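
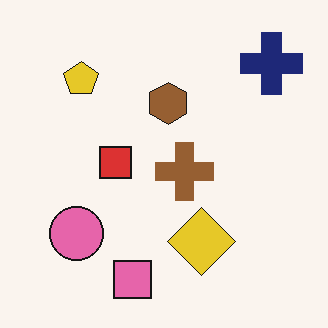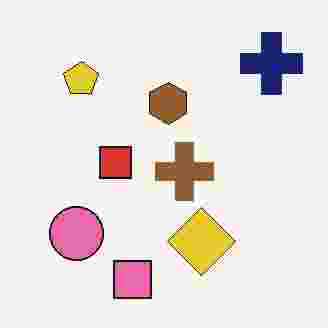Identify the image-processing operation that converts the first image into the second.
The second image is the first heavily JPEG-compressed with obvious blocking artifacts.

Blocky 8×8 compression artifacts appear around shape edges and the flat background shows ringing — characteristic JPEG degradation.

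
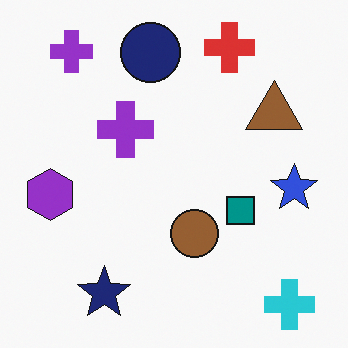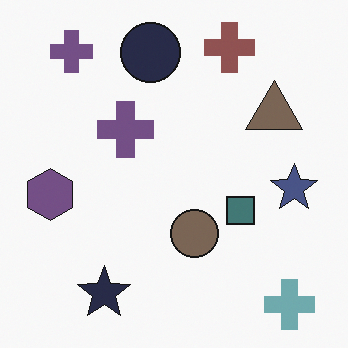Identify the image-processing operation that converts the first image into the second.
It was made much more muted (saturation change).

All colors are more muted and greyish — a global saturation change.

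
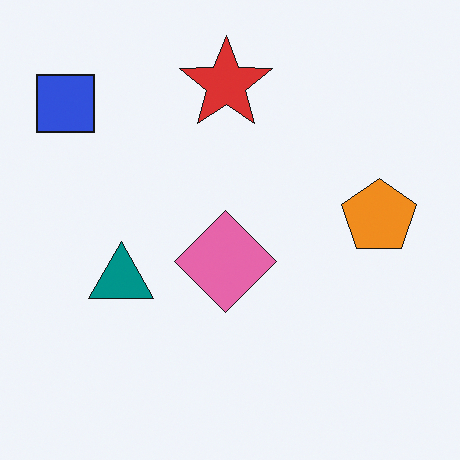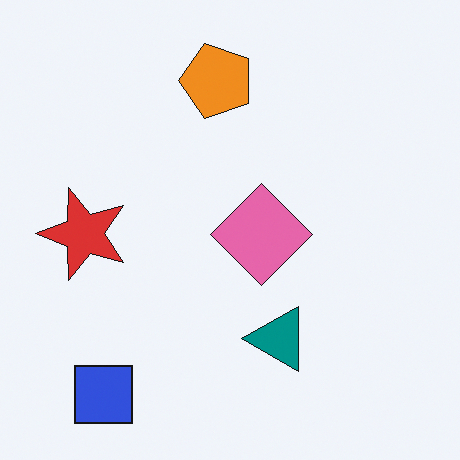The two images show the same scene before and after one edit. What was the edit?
Rotated 90° counter-clockwise.

The blue square sits in the top-left of the first image and the bottom-left of the second — consistent with a whole-image 90° counter-clockwise rotation.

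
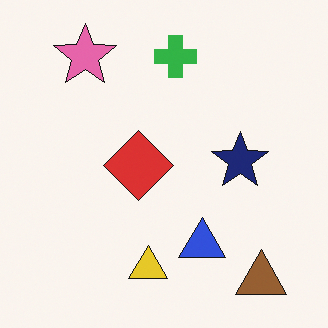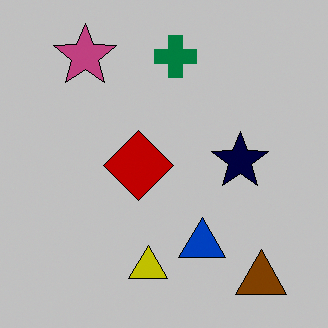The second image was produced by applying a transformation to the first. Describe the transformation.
The image was aggressively posterized.

Each flat color has snapped to a coarser quantized level — most visibly, the near-white background has dropped to a flat grey.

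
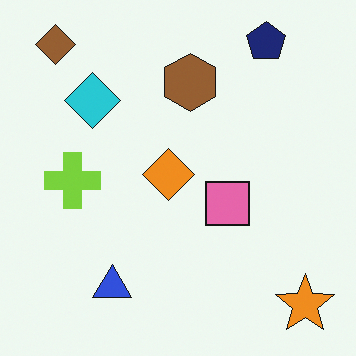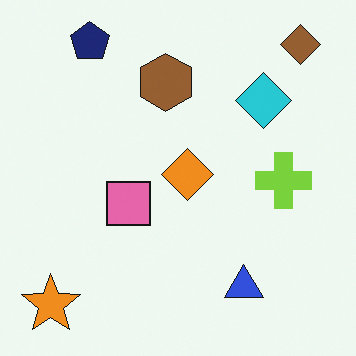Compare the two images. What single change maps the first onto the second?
Flipped horizontally (left ↔ right).

The orange star is in the bottom-right of the first image and the bottom-left of the second — shapes on opposite sides of the vertical midline have swapped in a mirror flip.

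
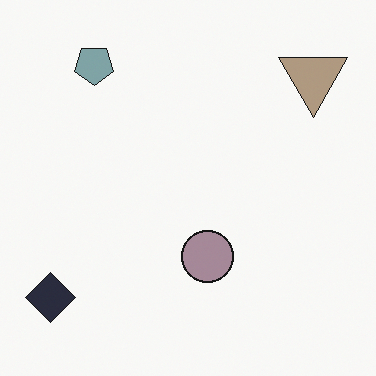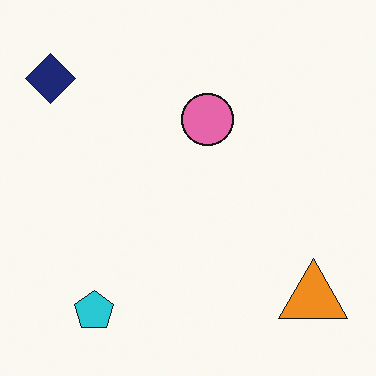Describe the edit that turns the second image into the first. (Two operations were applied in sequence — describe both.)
The image was flipped vertically (top ↔ bottom), then made much more muted (saturation change).

The cyan pentagon is in the bottom-left of the second image and the top-left of the first — shapes on opposite sides of the horizontal midline have swapped in a mirror flip. All colors are more muted and greyish — a global saturation change.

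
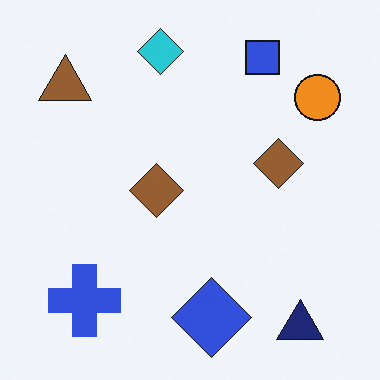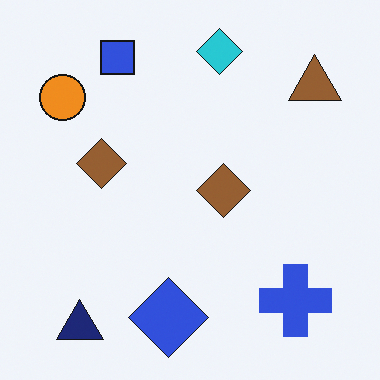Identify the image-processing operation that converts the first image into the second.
Flipped horizontally (left ↔ right).

The orange circle is in the top-right of the first image and the top-left of the second — shapes on opposite sides of the vertical midline have swapped in a mirror flip.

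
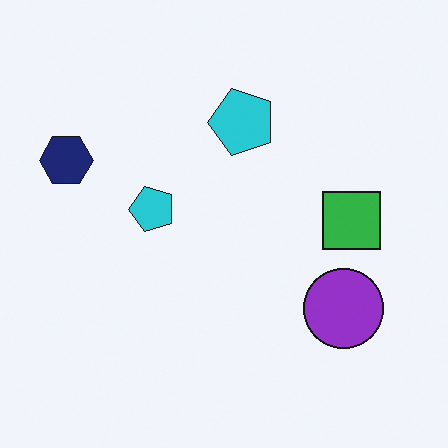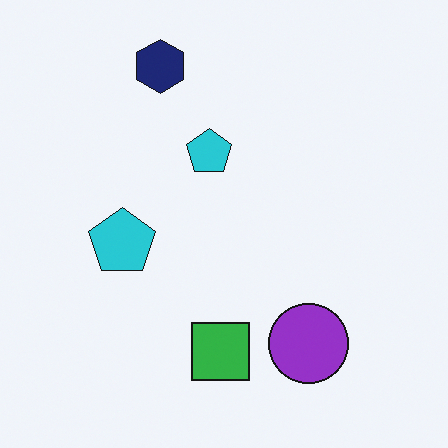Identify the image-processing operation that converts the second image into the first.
The first image is the second transposed (reflected across the top-left ↔ bottom-right diagonal).

Shapes have swapped their row and column positions — what was in the top-right is now in the bottom-left — a diagonal reflection.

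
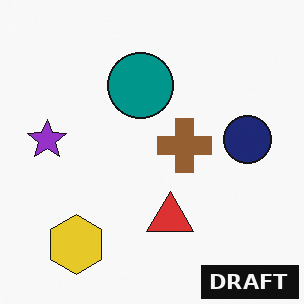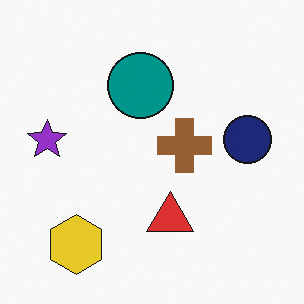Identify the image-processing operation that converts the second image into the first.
The transformation is: watermarked with the text "DRAFT" in the lower-right corner.

A dark label reading "DRAFT" appears in the lower-right corner.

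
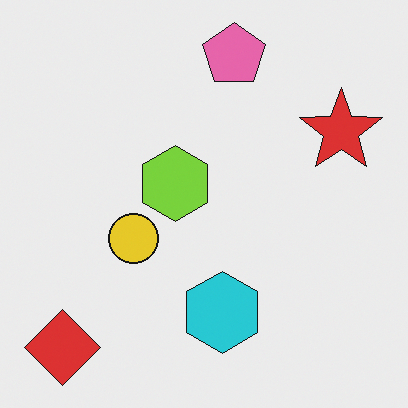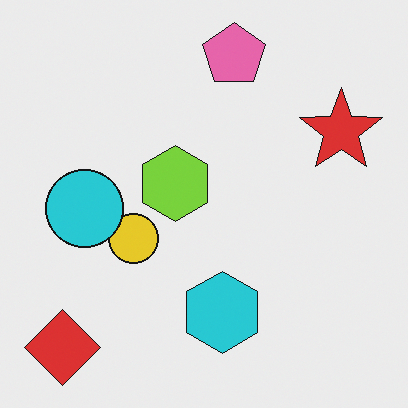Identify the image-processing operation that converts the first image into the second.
It was overlaid with an additional cyan circle.

A cyan circle appears in the second image that is absent from the first.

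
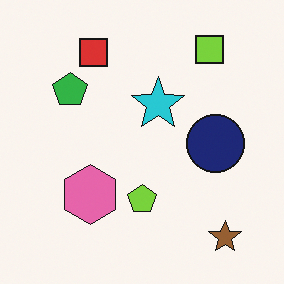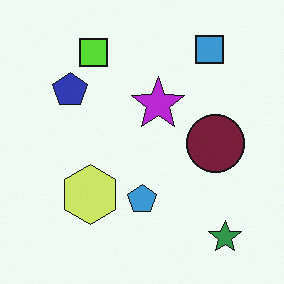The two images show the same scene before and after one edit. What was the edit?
The second image is the first hue-shifted through roughly a third of the color wheel.

Every shape's color has rotated by the same amount around the hue wheel — a uniform hue shift.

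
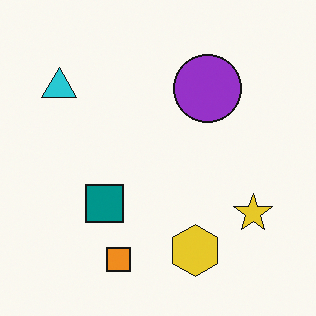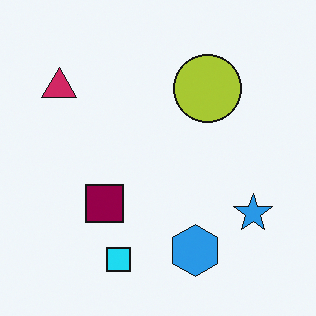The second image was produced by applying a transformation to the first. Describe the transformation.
Hue-shifted through roughly a third of the color wheel.

Every shape's color has rotated by the same amount around the hue wheel — a uniform hue shift.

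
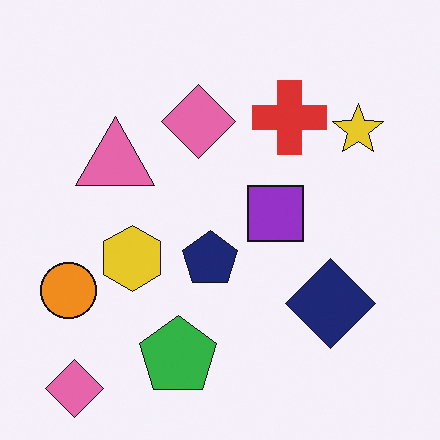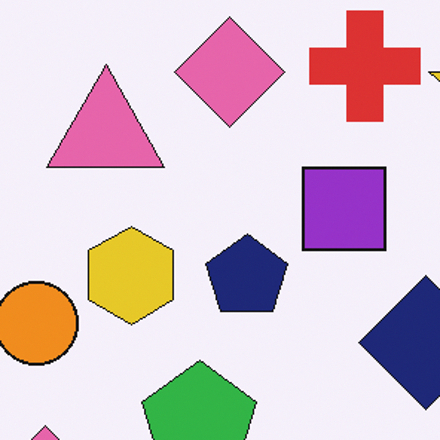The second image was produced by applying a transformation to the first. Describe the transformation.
The second image is the first cropped to a modestly smaller region and rescaled.

The visible shapes are larger and the field of view is narrower; shapes near the original edges may be partly or wholly outside the frame — a crop-and-rescale.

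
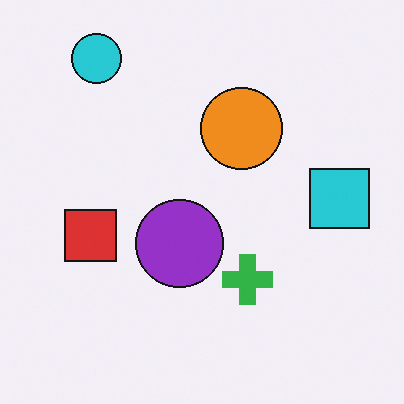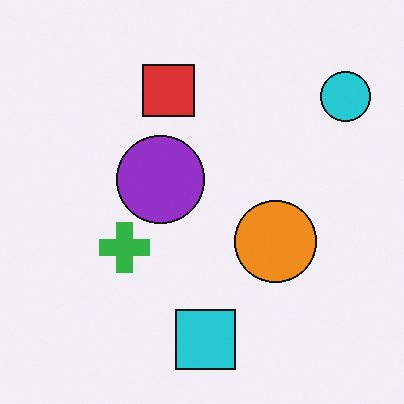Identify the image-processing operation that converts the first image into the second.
It was rotated 90° clockwise.

The cyan circle sits in the top-left of the first image and the top-right of the second — consistent with a whole-image 90° clockwise rotation.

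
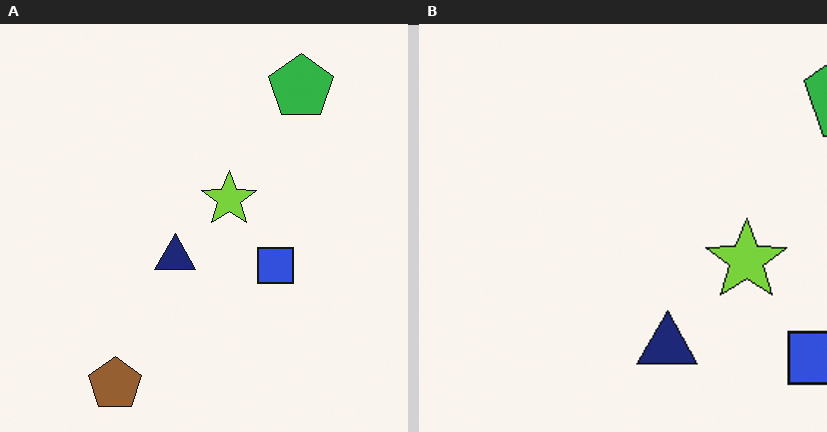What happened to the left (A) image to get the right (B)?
It was cropped slightly and scaled back up.

The visible shapes are larger and the field of view is narrower; shapes near the original edges may be partly or wholly outside the frame — a crop-and-rescale.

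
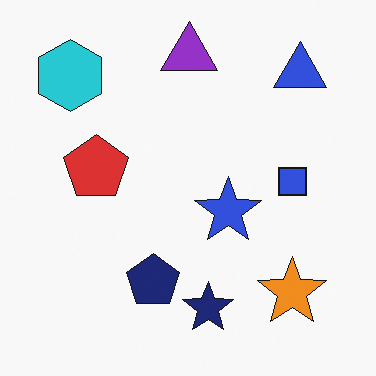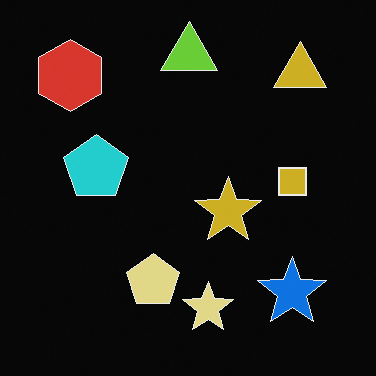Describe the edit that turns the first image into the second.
Color-inverted (negative).

The light background has become dark and every shape's color is its complement — a photographic negative.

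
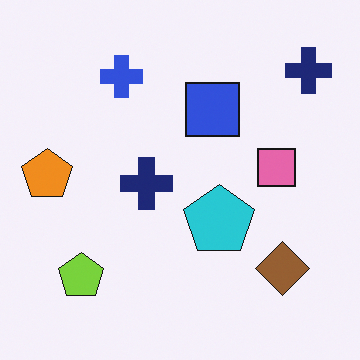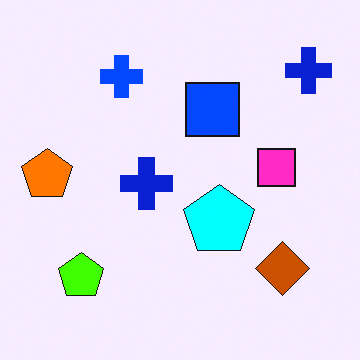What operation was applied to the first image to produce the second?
This is the original image heavily oversaturated.

All colors are more vivid — a global saturation change.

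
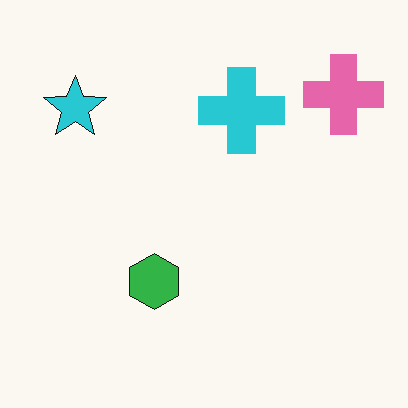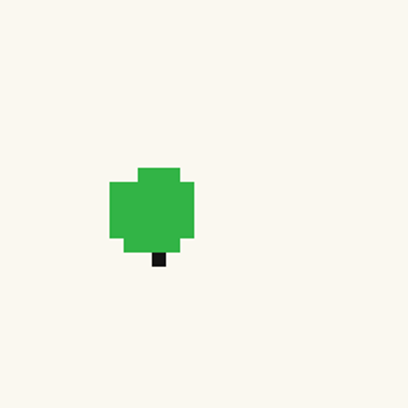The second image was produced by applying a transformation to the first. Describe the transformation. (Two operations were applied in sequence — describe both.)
The image was pixelated into visible square blocks, then cropped to a noticeably smaller region and rescaled.

Shapes are reduced to large square blocks; fine edges and outlines are lost — a downscale-then-upscale (mosaic) effect. The visible shapes are larger and the field of view is narrower; shapes near the original edges may be partly or wholly outside the frame — a crop-and-rescale.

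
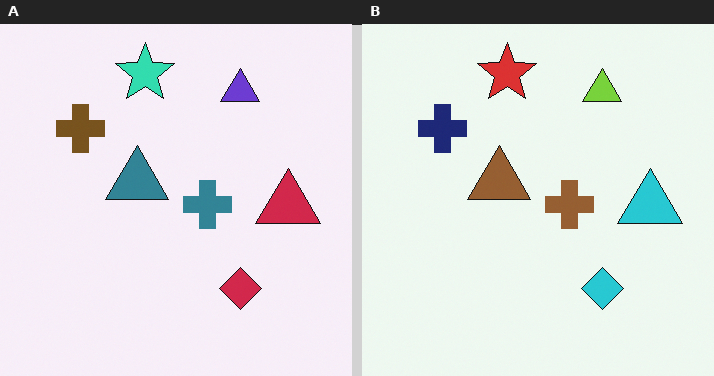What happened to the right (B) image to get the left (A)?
The transformation is: hue-shifted by a large amount.

Every shape's color has rotated by the same amount around the hue wheel — a uniform hue shift.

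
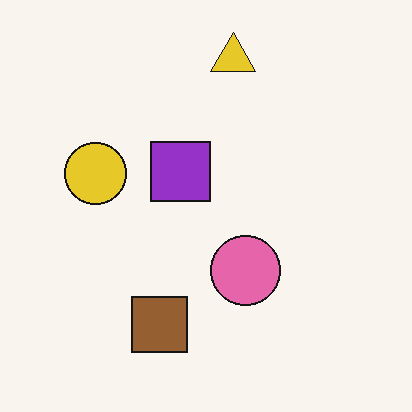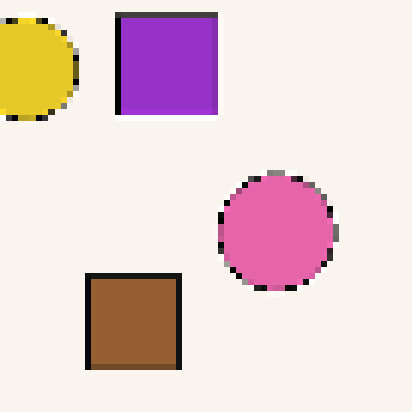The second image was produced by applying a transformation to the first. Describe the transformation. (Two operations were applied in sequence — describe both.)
The transformation is: cropped to a noticeably smaller region and rescaled, then moderately pixelated.

The visible shapes are larger and the field of view is narrower; shapes near the original edges may be partly or wholly outside the frame — a crop-and-rescale. Shapes are reduced to large square blocks; fine edges and outlines are lost — a downscale-then-upscale (mosaic) effect.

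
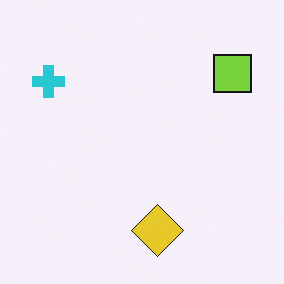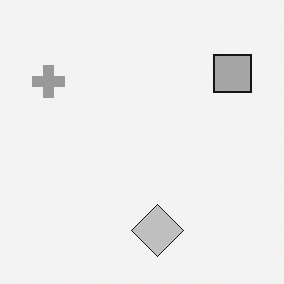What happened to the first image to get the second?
The transformation is: converted to grayscale.

All color is removed — every shape is now a shade of grey.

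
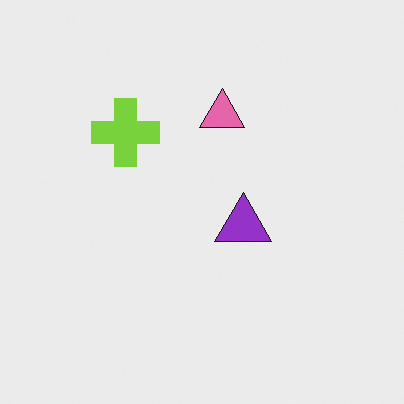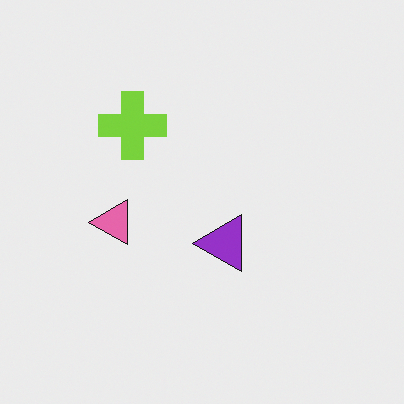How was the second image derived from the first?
The image was transposed (reflected across the top-left ↔ bottom-right diagonal).

Shapes have swapped their row and column positions — what was in the top-right is now in the bottom-left — a diagonal reflection.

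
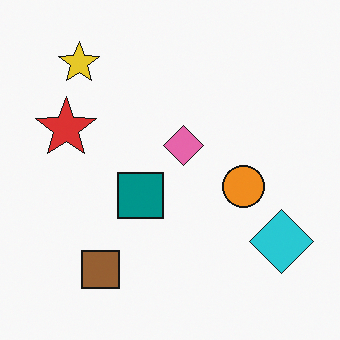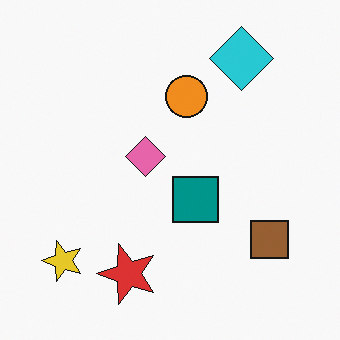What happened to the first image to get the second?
The image was rotated 90° counter-clockwise.

The yellow star sits in the top-left of the first image and the bottom-left of the second — consistent with a whole-image 90° counter-clockwise rotation.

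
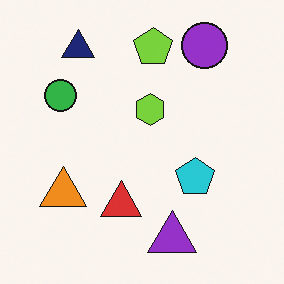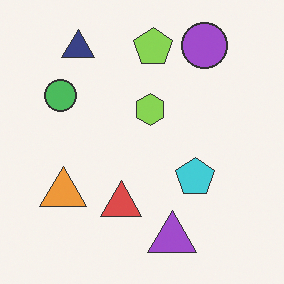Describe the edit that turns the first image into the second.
The transformation is: given slightly reduced contrast.

Tones are pushed toward mid-grey across the whole image — a global contrast change.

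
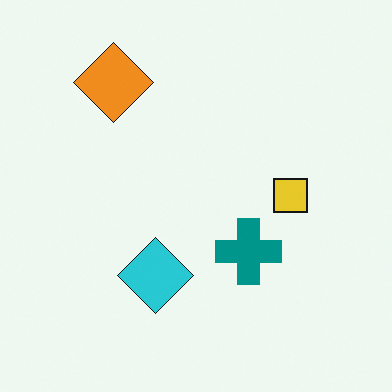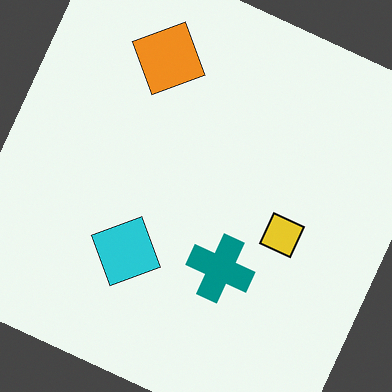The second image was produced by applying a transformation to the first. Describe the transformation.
The image was rotated clockwise by a clearly visible amount.

Every shape is tilted by the same angle and the image corners show triangular fill wedges — a whole-image rotation by a non-right angle.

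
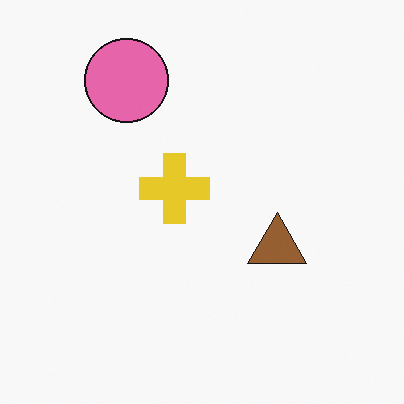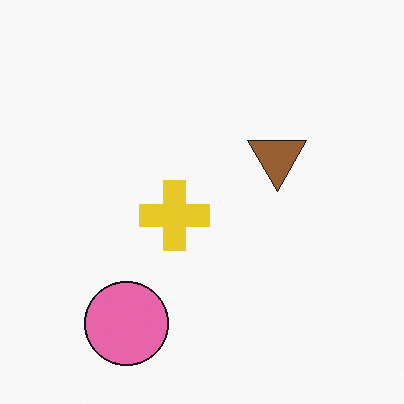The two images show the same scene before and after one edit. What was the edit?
It was flipped vertically (top ↔ bottom).

The pink circle is in the top-left of the first image and the bottom-left of the second — shapes on opposite sides of the horizontal midline have swapped in a mirror flip.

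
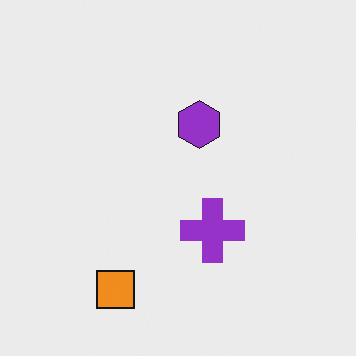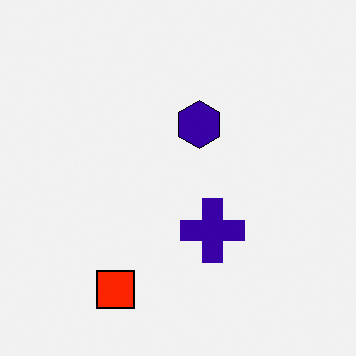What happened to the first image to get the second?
The transformation is: boosted in contrast.

Tones are pushed away from mid-grey across the whole image — a global contrast change.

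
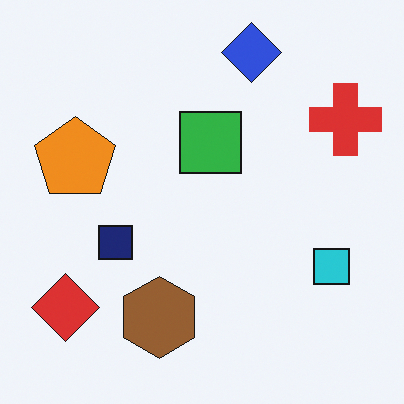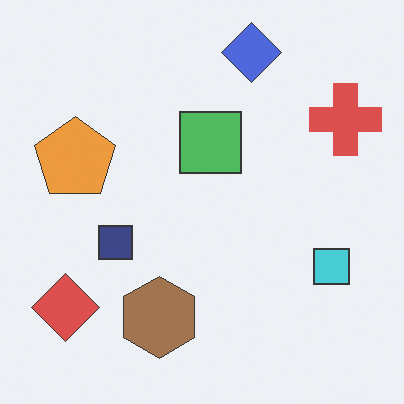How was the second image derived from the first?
The image was given slightly reduced contrast.

Tones are pushed toward mid-grey across the whole image — a global contrast change.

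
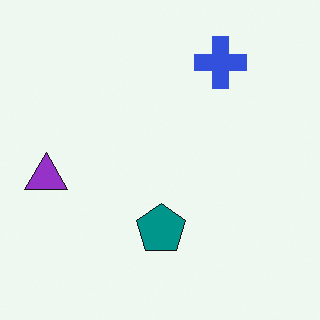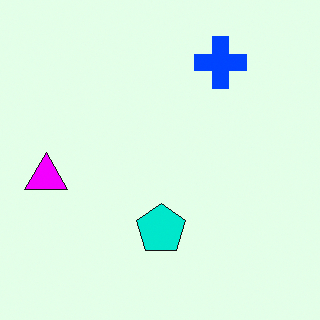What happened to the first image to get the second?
The transformation is: heavily oversaturated.

All colors are more vivid — a global saturation change.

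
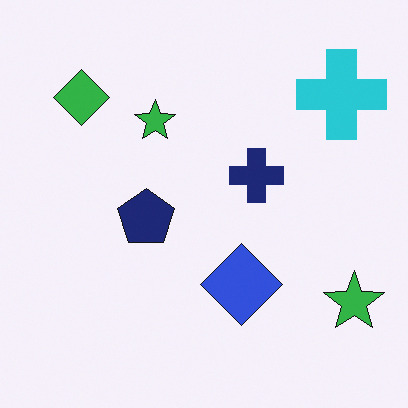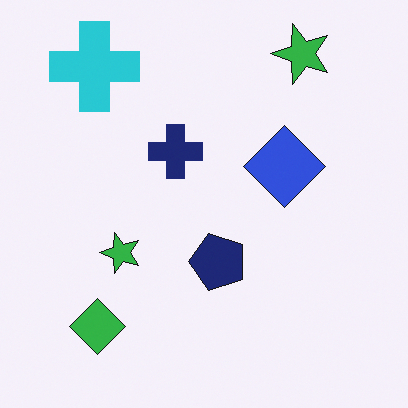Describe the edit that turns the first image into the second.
The image was rotated 90° counter-clockwise.

The cyan cross sits in the top-right of the first image and the top-left of the second — consistent with a whole-image 90° counter-clockwise rotation.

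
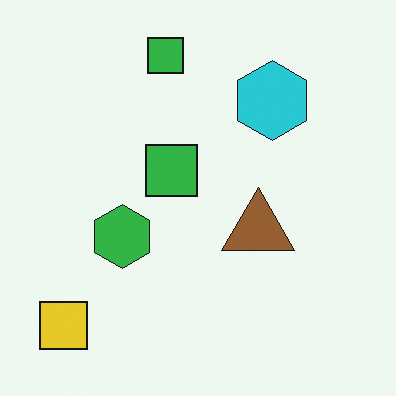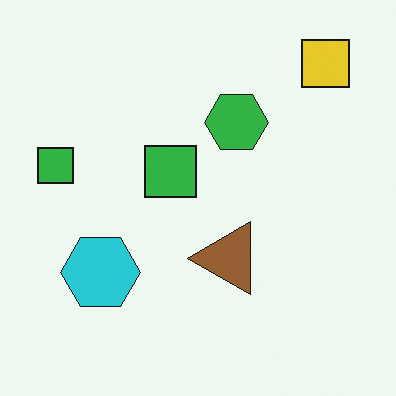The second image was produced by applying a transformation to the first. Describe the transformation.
The image was transposed (reflected across the top-left ↔ bottom-right diagonal).

Shapes have swapped their row and column positions — what was in the top-right is now in the bottom-left — a diagonal reflection.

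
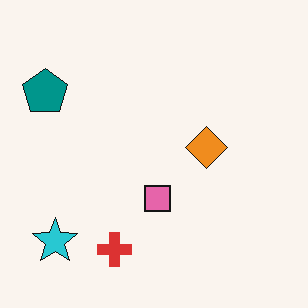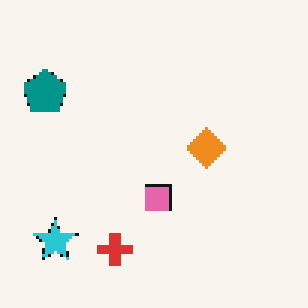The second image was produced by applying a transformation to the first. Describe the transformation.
It was mildly pixelated.

Shapes are reduced to large square blocks; fine edges and outlines are lost — a downscale-then-upscale (mosaic) effect.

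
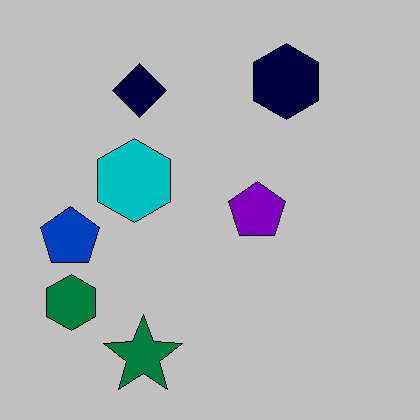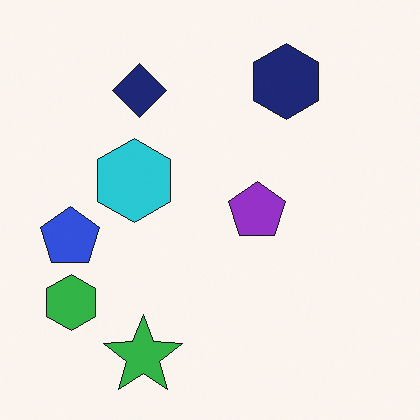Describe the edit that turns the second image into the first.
The transformation is: heavily posterized to just a handful of flat colors.

Each flat color has snapped to a coarser quantized level — most visibly, the near-white background has dropped to a flat grey.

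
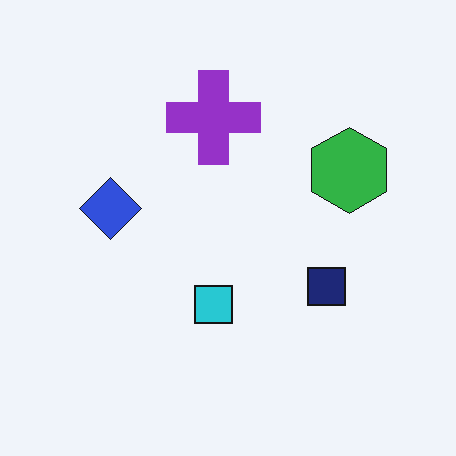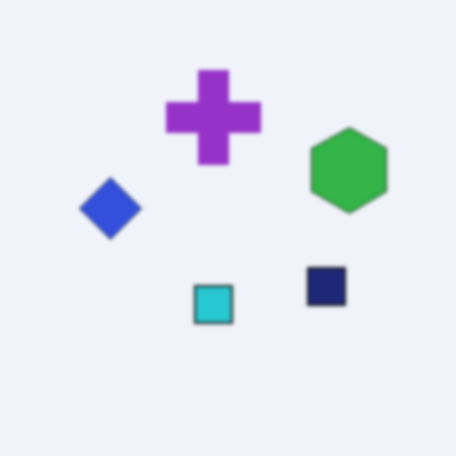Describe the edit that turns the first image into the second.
This is the original image given a subtle gaussian blur.

Shape edges and outlines are uniformly softened across the whole image.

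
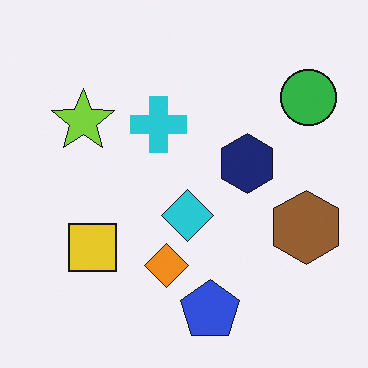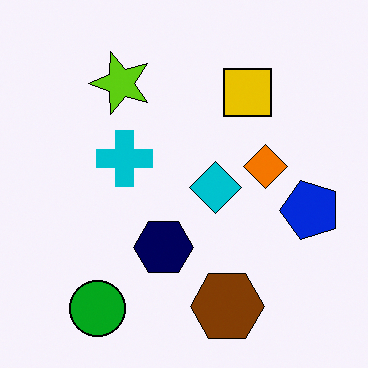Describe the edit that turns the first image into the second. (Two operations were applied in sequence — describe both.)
This is the original image transposed (reflected across the top-left ↔ bottom-right diagonal), then given slightly increased contrast.

Shapes have swapped their row and column positions — what was in the top-right is now in the bottom-left — a diagonal reflection. Tones are pushed away from mid-grey across the whole image — a global contrast change.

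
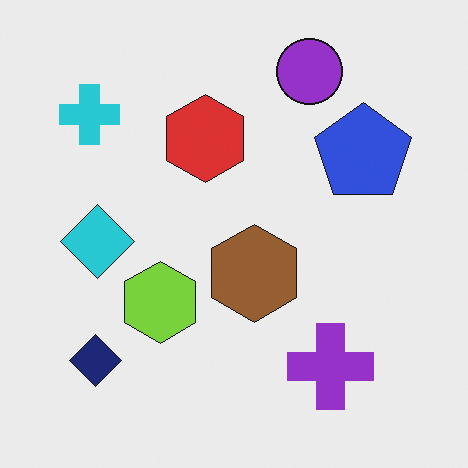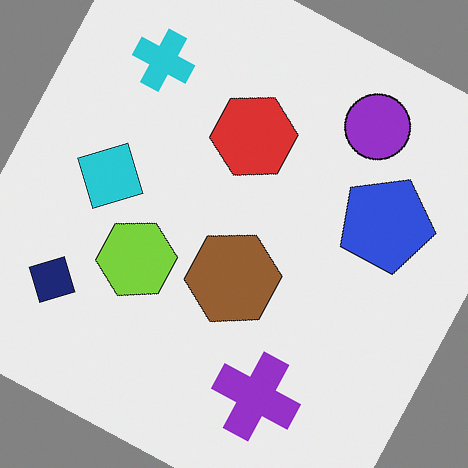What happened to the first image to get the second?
Rotated clockwise by a clearly visible amount.

Every shape is tilted by the same angle and the image corners show triangular fill wedges — a whole-image rotation by a non-right angle.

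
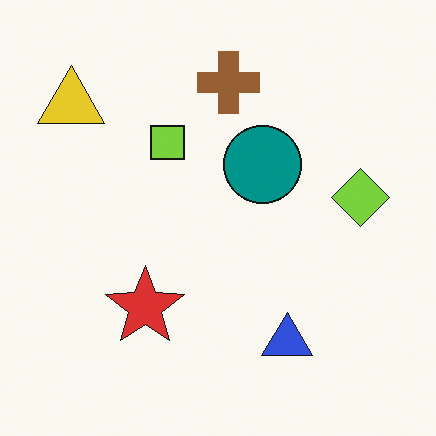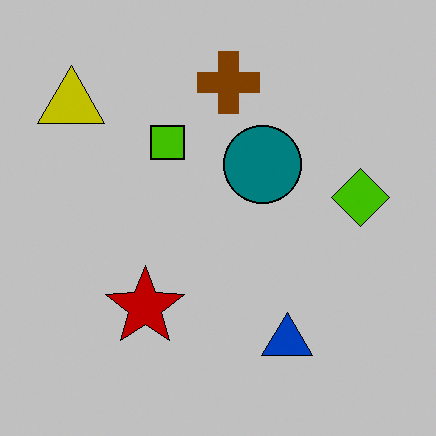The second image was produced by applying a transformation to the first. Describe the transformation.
This is the original image aggressively posterized.

Each flat color has snapped to a coarser quantized level — most visibly, the near-white background has dropped to a flat grey.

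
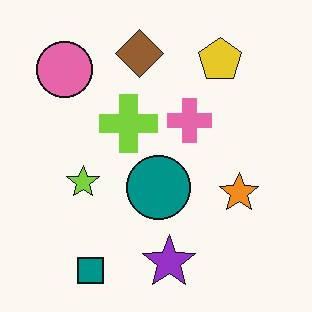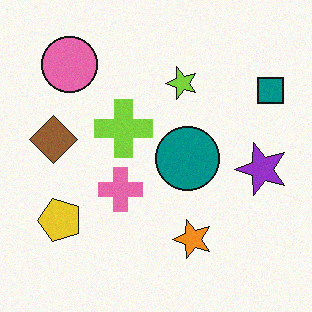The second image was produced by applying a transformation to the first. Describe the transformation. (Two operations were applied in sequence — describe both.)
The image was degraded with a light layer of grain, then transposed (reflected across the top-left ↔ bottom-right diagonal).

Random speckle covers the whole image, including the flat background. Shapes have swapped their row and column positions — what was in the top-right is now in the bottom-left — a diagonal reflection.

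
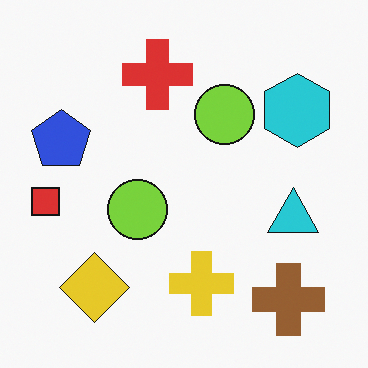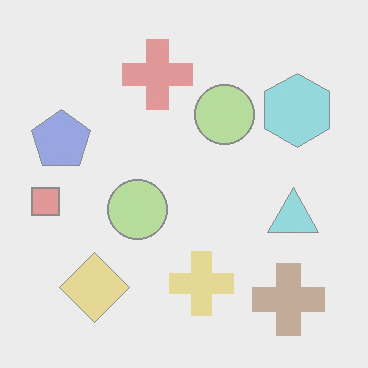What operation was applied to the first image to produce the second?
It was washed out (contrast reduced).

Tones are pushed toward mid-grey across the whole image — a global contrast change.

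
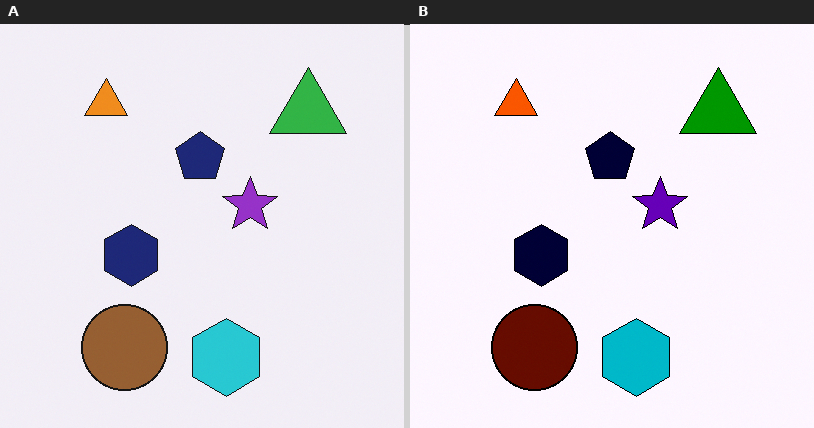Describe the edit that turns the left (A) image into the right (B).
The right (B) image is the left (A) boosted in contrast.

Tones are pushed away from mid-grey across the whole image — a global contrast change.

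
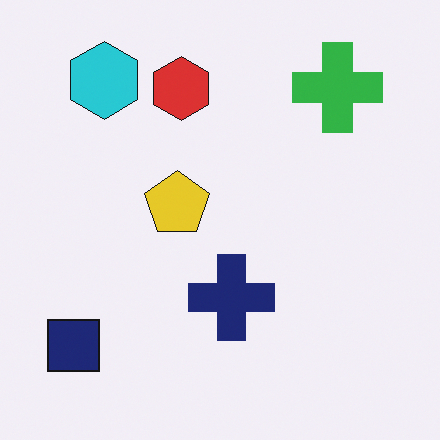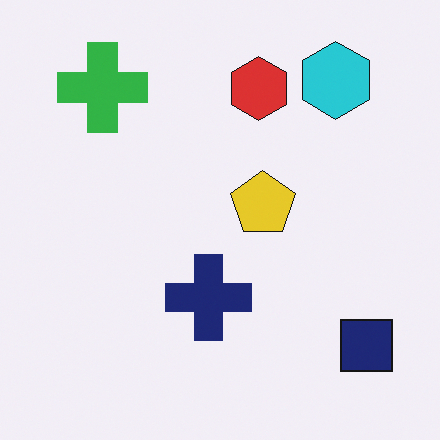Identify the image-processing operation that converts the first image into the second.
This is the original image flipped horizontally (left ↔ right).

The navy square is in the bottom-left of the first image and the bottom-right of the second — shapes on opposite sides of the vertical midline have swapped in a mirror flip.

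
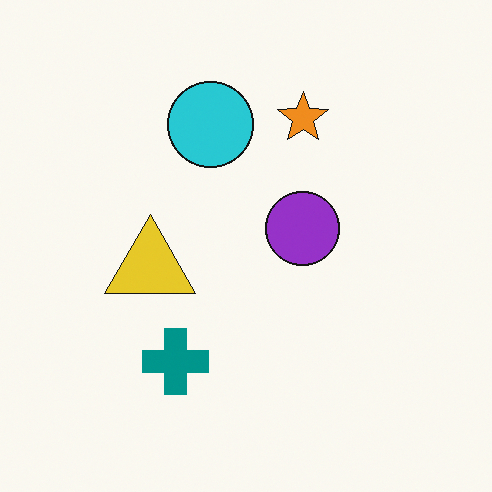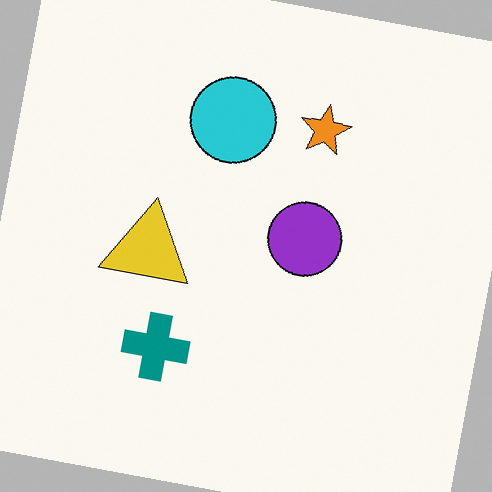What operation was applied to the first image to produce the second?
It was rotated clockwise by a slight angle.

Every shape is tilted by the same angle and the image corners show triangular fill wedges — a whole-image rotation by a non-right angle.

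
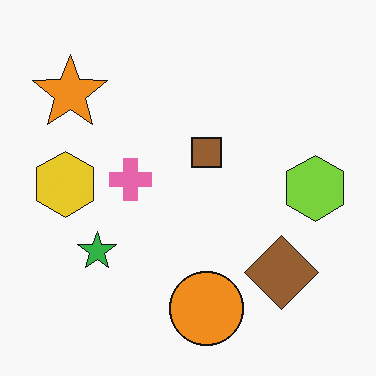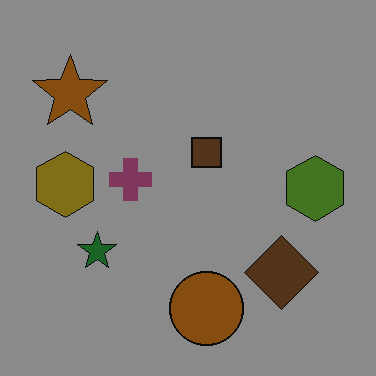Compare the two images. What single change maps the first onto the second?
Noticeably darkened.

Every pixel — background and shapes alike — is uniformly darkened.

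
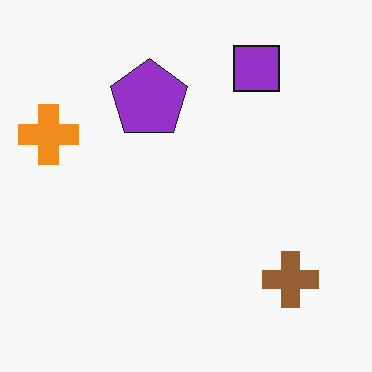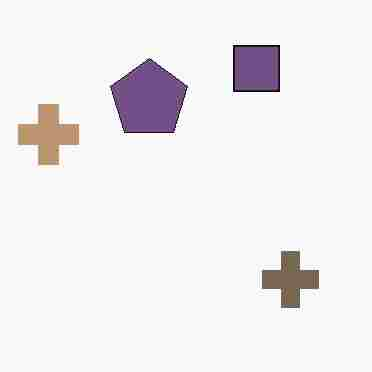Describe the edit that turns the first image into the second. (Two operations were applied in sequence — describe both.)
The image was heavily desaturated, then heavily JPEG-compressed with obvious blocking artifacts.

All colors are more muted and greyish — a global saturation change. Blocky 8×8 compression artifacts appear around shape edges and the flat background shows ringing — characteristic JPEG degradation.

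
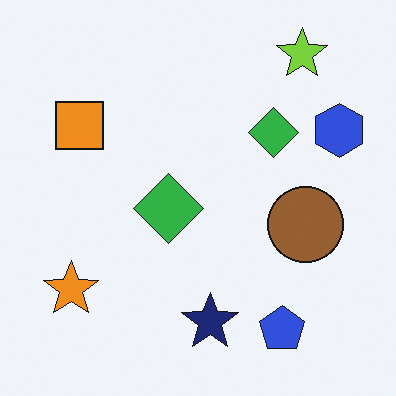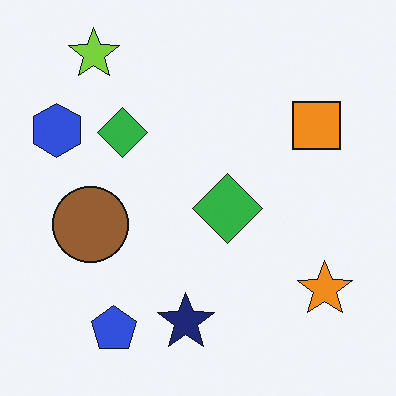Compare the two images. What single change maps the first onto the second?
The transformation is: flipped horizontally (left ↔ right).

The blue hexagon is in the top-right of the first image and the top-left of the second — shapes on opposite sides of the vertical midline have swapped in a mirror flip.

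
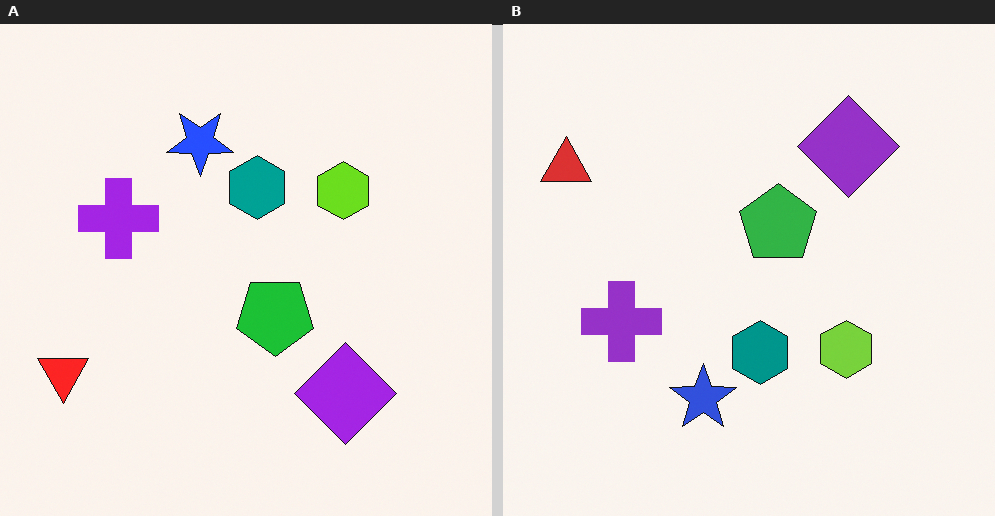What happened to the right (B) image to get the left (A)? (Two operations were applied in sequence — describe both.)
The transformation is: flipped vertically (top ↔ bottom), then slightly oversaturated.

The blue star is in the bottom of the right (B) image and the top of the left (A) — shapes on opposite sides of the horizontal midline have swapped in a mirror flip. All colors are more vivid — a global saturation change.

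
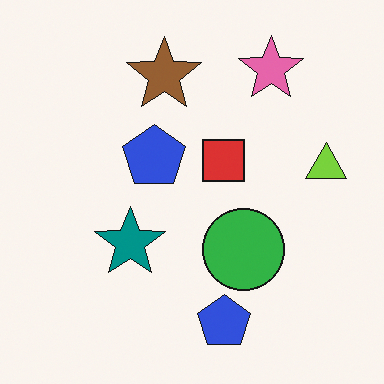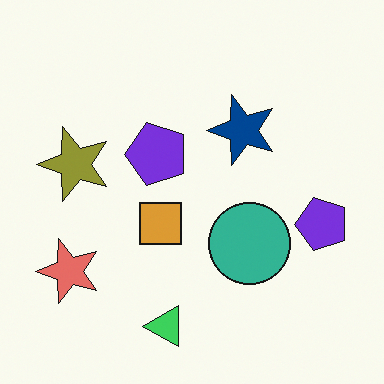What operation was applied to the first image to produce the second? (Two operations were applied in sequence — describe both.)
Transposed (reflected across the top-left ↔ bottom-right diagonal), then hue-shifted by a small amount.

Shapes have swapped their row and column positions — what was in the top-right is now in the bottom-left — a diagonal reflection. Every shape's color has rotated by the same amount around the hue wheel — a uniform hue shift.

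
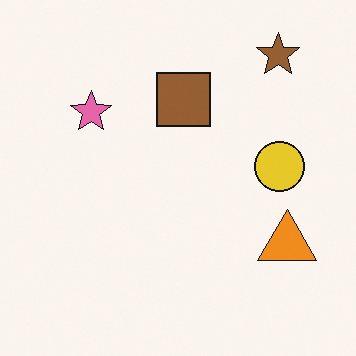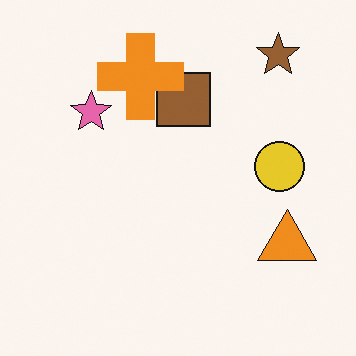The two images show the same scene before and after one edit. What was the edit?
This is the original image overlaid with an additional orange cross.

An orange cross appears in the second image that is absent from the first.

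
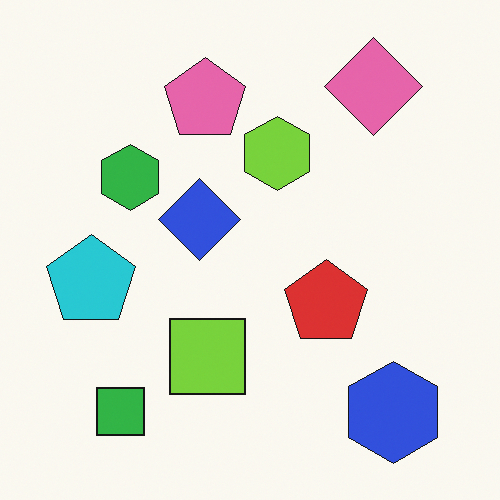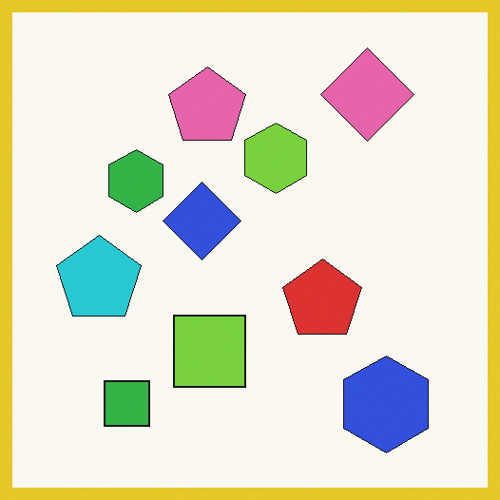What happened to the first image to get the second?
Framed with a yellow border.

A solid yellow frame runs around the edge of the second image, with the content slightly shrunk inside it.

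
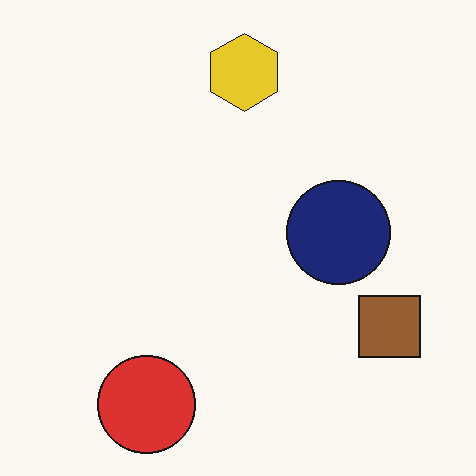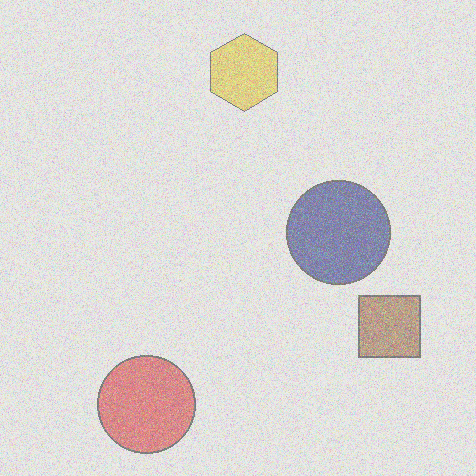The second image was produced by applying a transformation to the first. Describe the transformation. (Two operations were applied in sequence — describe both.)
This is the original image degraded with strong gaussian noise, then washed out (contrast reduced).

Random speckle covers the whole image, including the flat background. Tones are pushed toward mid-grey across the whole image — a global contrast change.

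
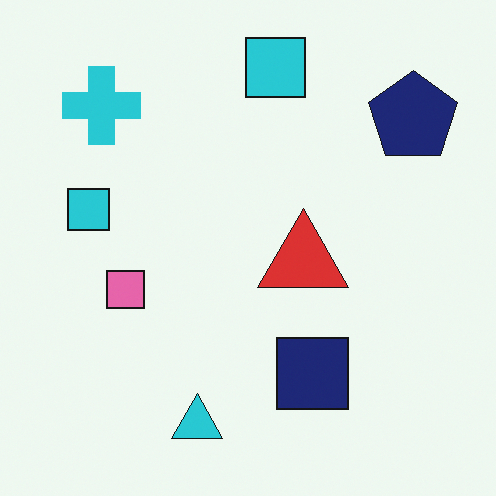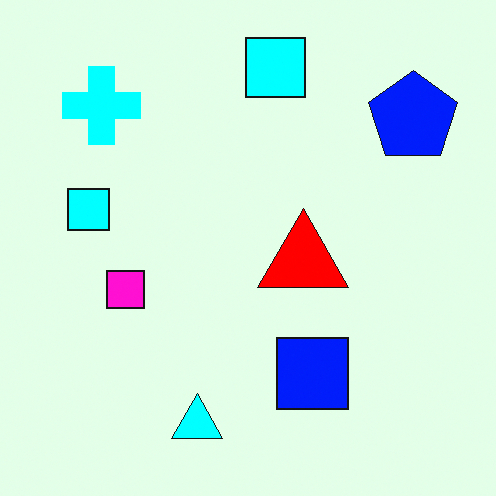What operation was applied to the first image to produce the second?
Heavily oversaturated.

All colors are more vivid — a global saturation change.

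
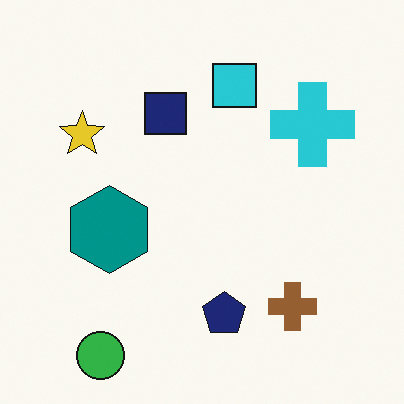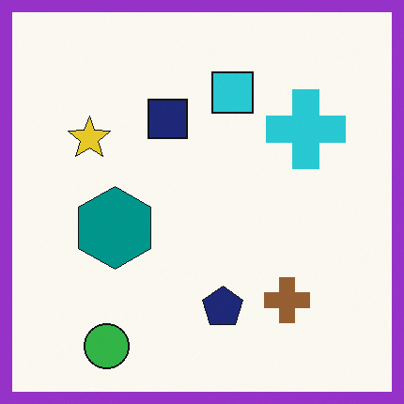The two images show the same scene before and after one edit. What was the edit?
The transformation is: framed with a purple border.

A solid purple frame runs around the edge of the second image, with the content slightly shrunk inside it.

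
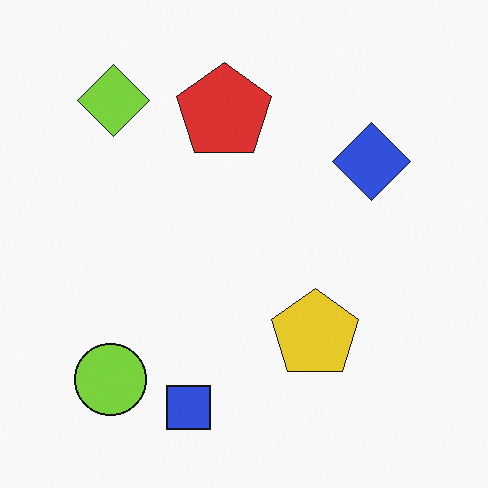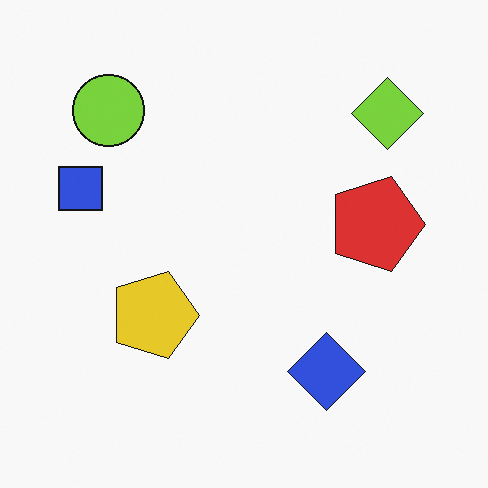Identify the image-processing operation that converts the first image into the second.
This is the original image rotated 90° clockwise.

The lime diamond sits in the top-left of the first image and the top-right of the second — consistent with a whole-image 90° clockwise rotation.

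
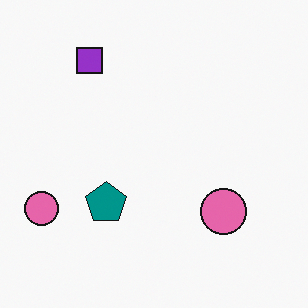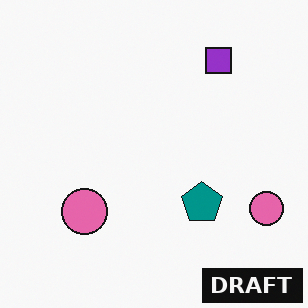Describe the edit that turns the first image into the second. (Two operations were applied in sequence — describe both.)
Flipped horizontally (left ↔ right), then watermarked with the text "DRAFT" in the lower-right corner.

The purple square is in the top-left of the first image and the top-right of the second — shapes on opposite sides of the vertical midline have swapped in a mirror flip. A dark label reading "DRAFT" appears in the lower-right corner.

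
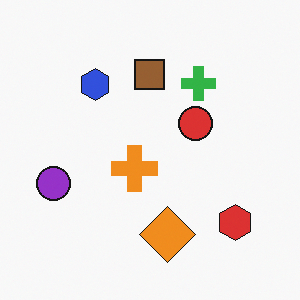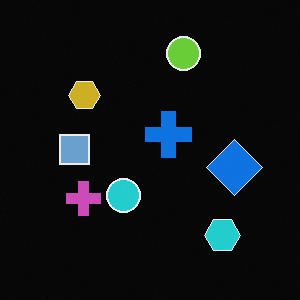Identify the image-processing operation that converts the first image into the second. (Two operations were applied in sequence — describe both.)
This is the original image color-inverted (negative), then transposed (reflected across the top-left ↔ bottom-right diagonal).

The light background has become dark and every shape's color is its complement — a photographic negative. Shapes have swapped their row and column positions — what was in the top-right is now in the bottom-left — a diagonal reflection.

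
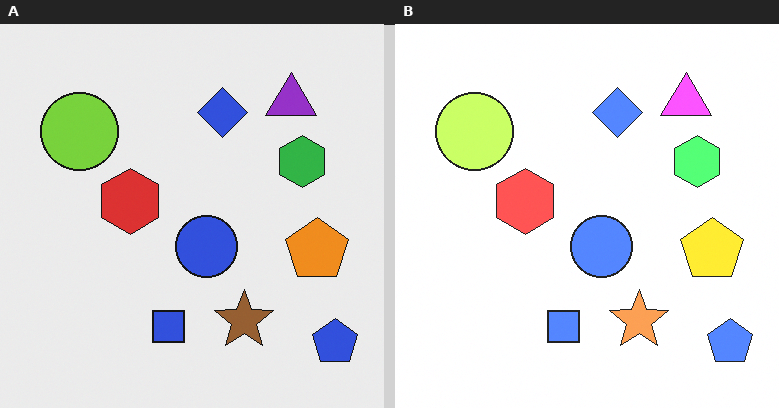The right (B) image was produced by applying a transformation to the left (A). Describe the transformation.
The image was noticeably brightened.

Every pixel — background and shapes alike — is uniformly brightened.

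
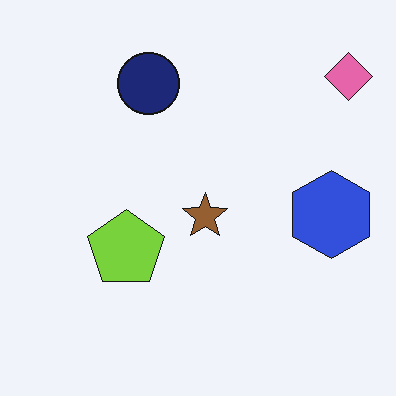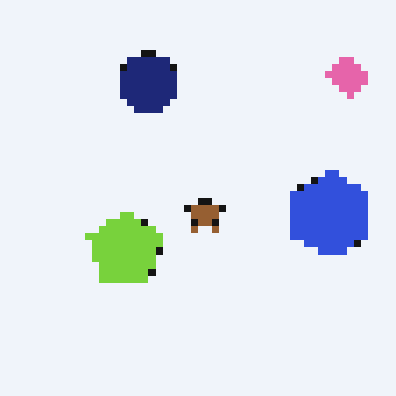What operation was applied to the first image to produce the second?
Moderately pixelated.

Shapes are reduced to large square blocks; fine edges and outlines are lost — a downscale-then-upscale (mosaic) effect.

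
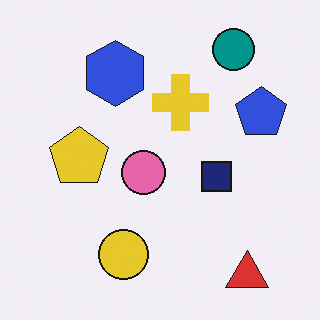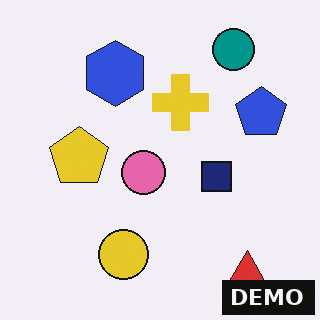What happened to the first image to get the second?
It was watermarked with the text "DEMO" in the lower-right corner.

A dark label reading "DEMO" appears in the lower-right corner.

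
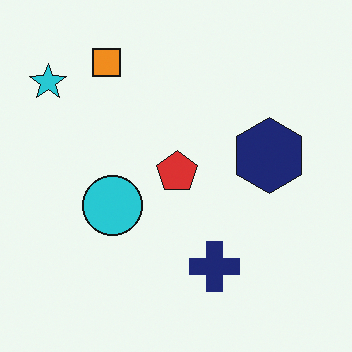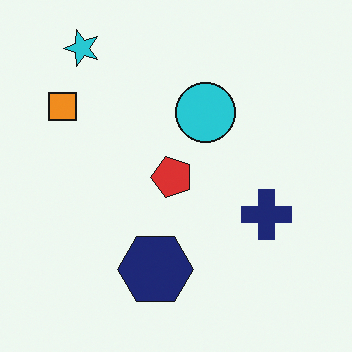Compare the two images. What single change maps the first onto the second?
The second image is the first transposed (reflected across the top-left ↔ bottom-right diagonal).

Shapes have swapped their row and column positions — what was in the top-right is now in the bottom-left — a diagonal reflection.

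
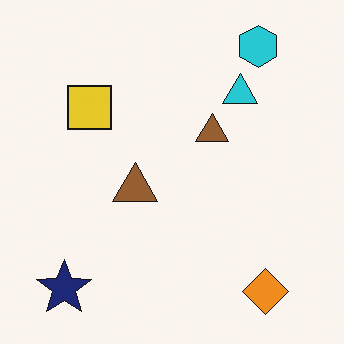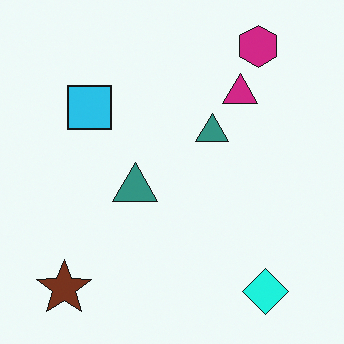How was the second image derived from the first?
The transformation is: hue-shifted by a moderate amount.

Every shape's color has rotated by the same amount around the hue wheel — a uniform hue shift.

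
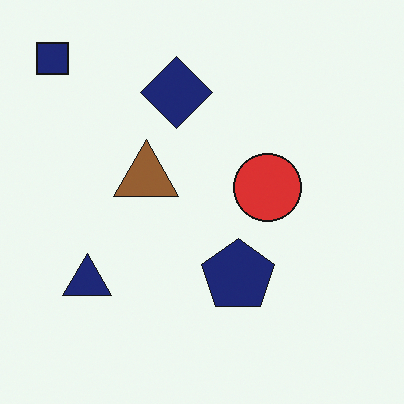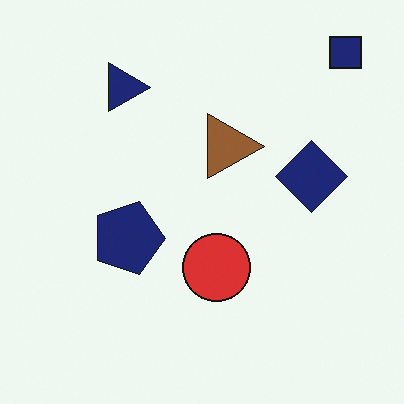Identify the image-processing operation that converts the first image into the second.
This is the original image rotated 90° clockwise.

The navy square sits in the top-left of the first image and the top-right of the second — consistent with a whole-image 90° clockwise rotation.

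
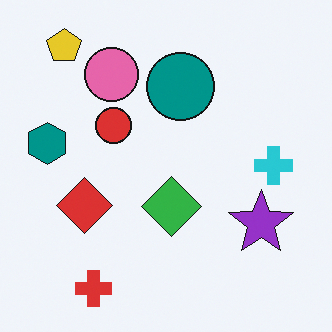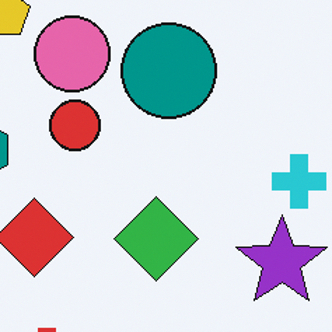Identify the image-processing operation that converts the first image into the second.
The second image is the first cropped slightly and scaled back up.

The visible shapes are larger and the field of view is narrower; shapes near the original edges may be partly or wholly outside the frame — a crop-and-rescale.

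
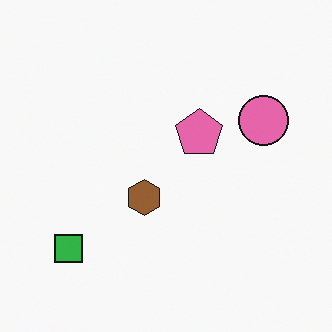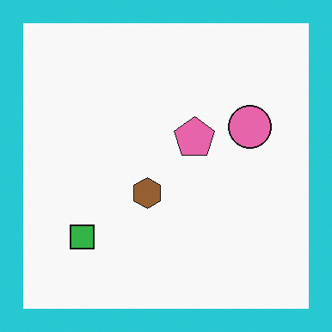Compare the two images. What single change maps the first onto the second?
The second image is the first framed with a cyan border.

A solid cyan frame runs around the edge of the second image, with the content slightly shrunk inside it.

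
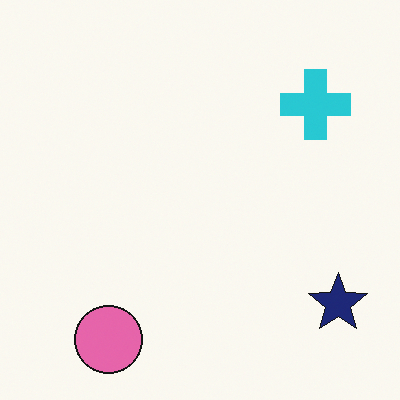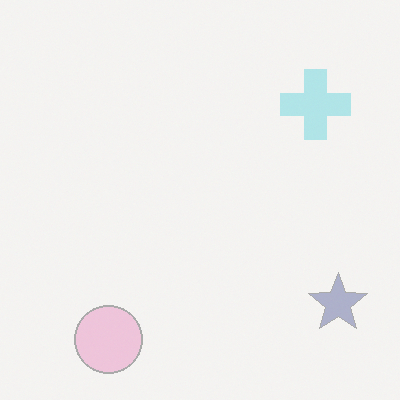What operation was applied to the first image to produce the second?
The second image is the first given much lower contrast.

Tones are pushed toward mid-grey across the whole image — a global contrast change.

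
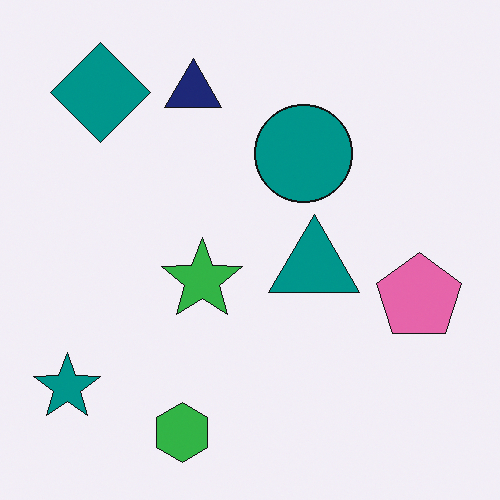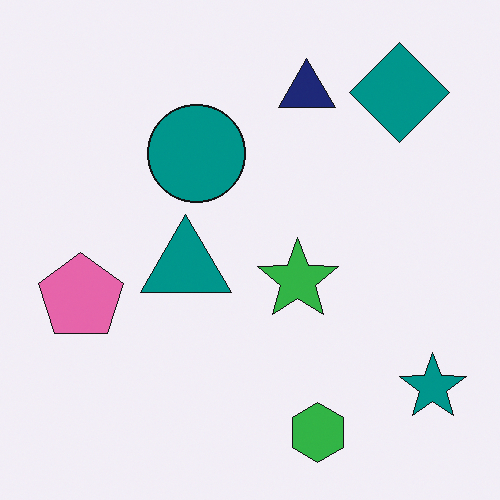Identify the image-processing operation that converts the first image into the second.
It was flipped horizontally (left ↔ right).

The teal star is in the bottom-left of the first image and the bottom-right of the second — shapes on opposite sides of the vertical midline have swapped in a mirror flip.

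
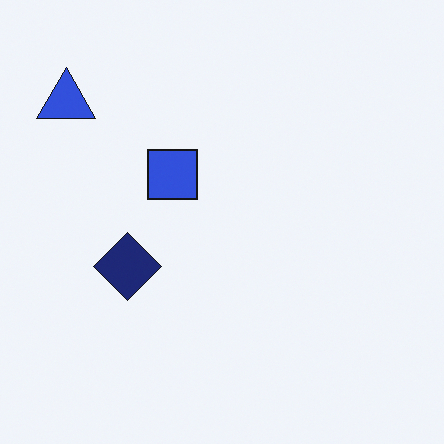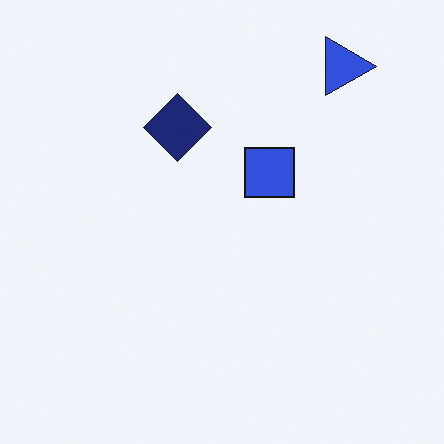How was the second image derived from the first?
The image was rotated 90° clockwise.

The blue triangle sits in the top-left of the first image and the top-right of the second — consistent with a whole-image 90° clockwise rotation.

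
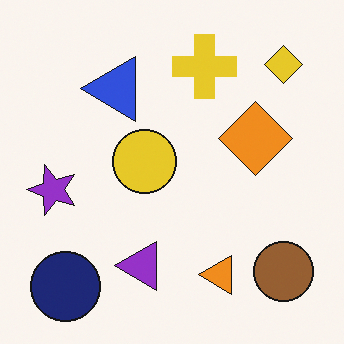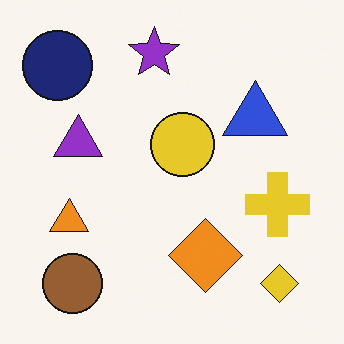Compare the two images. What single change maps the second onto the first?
The first image is the second rotated 90° counter-clockwise.

The navy circle sits in the top-left of the second image and the bottom-left of the first — consistent with a whole-image 90° counter-clockwise rotation.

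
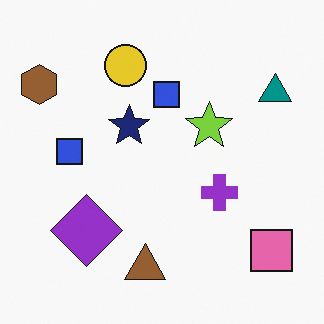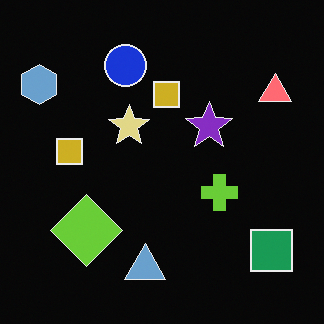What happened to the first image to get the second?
It was color-inverted (negative).

The light background has become dark and every shape's color is its complement — a photographic negative.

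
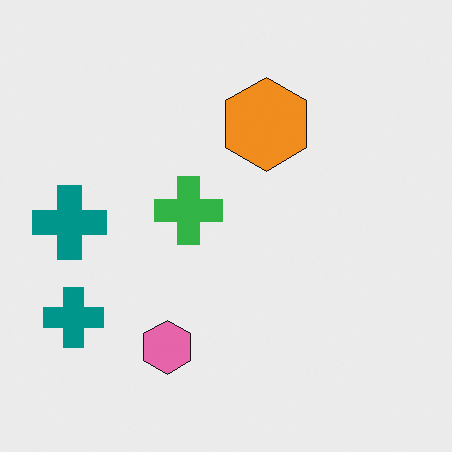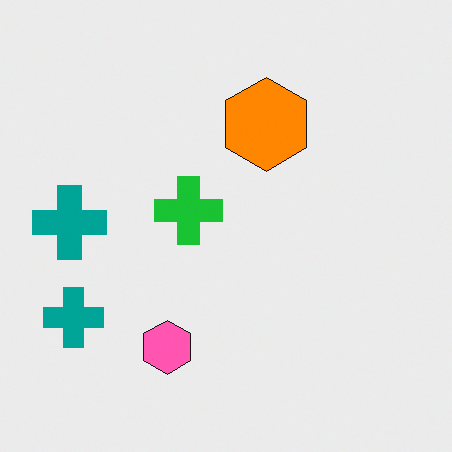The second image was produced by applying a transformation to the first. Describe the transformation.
This is the original image slightly oversaturated.

All colors are more vivid — a global saturation change.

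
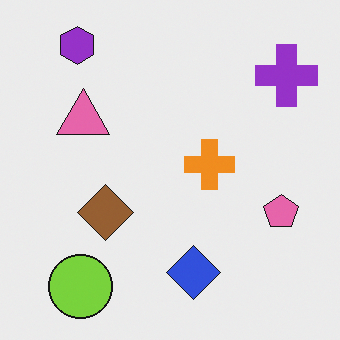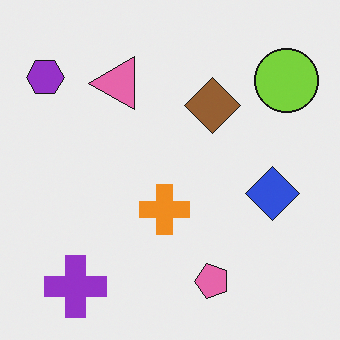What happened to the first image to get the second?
It was transposed (reflected across the top-left ↔ bottom-right diagonal).

Shapes have swapped their row and column positions — what was in the top-right is now in the bottom-left — a diagonal reflection.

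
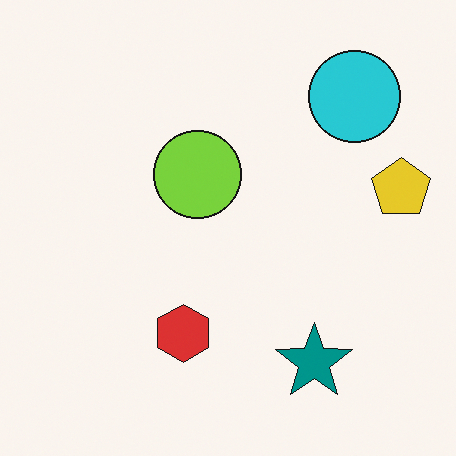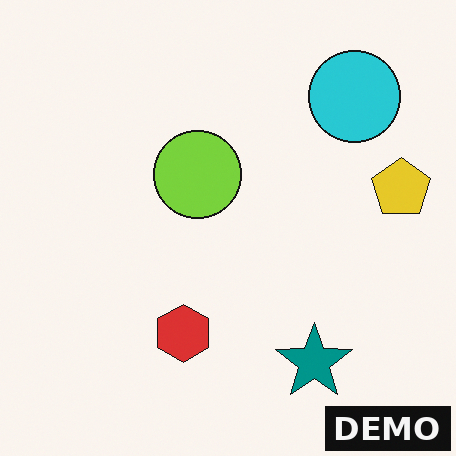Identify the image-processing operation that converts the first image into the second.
It was watermarked with the text "DEMO" in the lower-right corner.

A dark label reading "DEMO" appears in the lower-right corner.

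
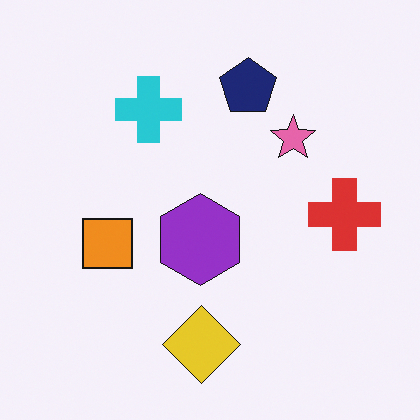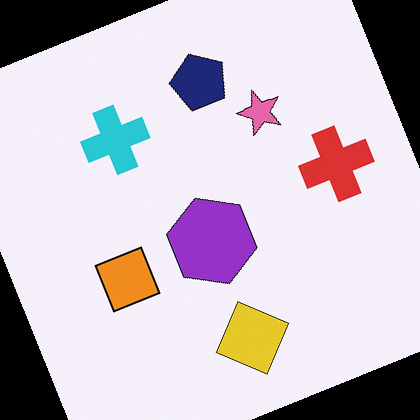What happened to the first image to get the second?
The transformation is: rotated counter-clockwise by a clearly visible amount.

Every shape is tilted by the same angle and the image corners show triangular fill wedges — a whole-image rotation by a non-right angle.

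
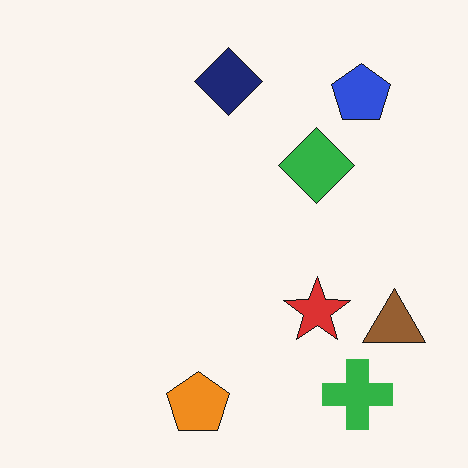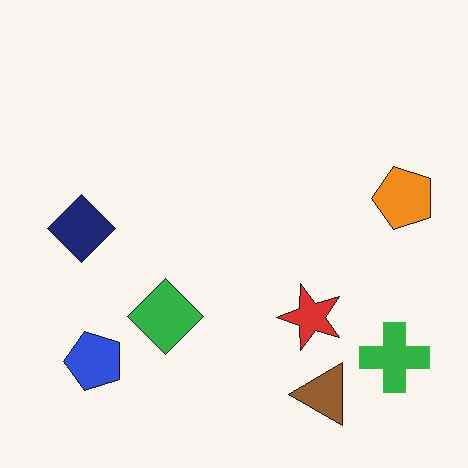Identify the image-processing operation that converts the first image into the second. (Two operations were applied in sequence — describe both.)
JPEG-compressed with visible artifacts, then transposed (reflected across the top-left ↔ bottom-right diagonal).

Blocky 8×8 compression artifacts appear around shape edges and the flat background shows ringing — characteristic JPEG degradation. Shapes have swapped their row and column positions — what was in the top-right is now in the bottom-left — a diagonal reflection.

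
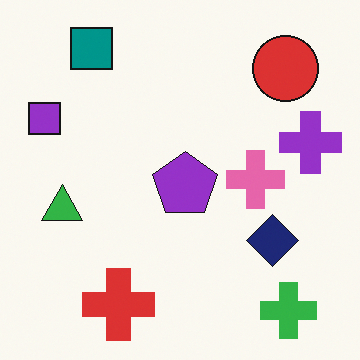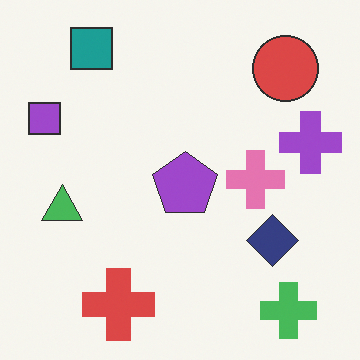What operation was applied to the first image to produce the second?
It was given slightly reduced contrast.

Tones are pushed toward mid-grey across the whole image — a global contrast change.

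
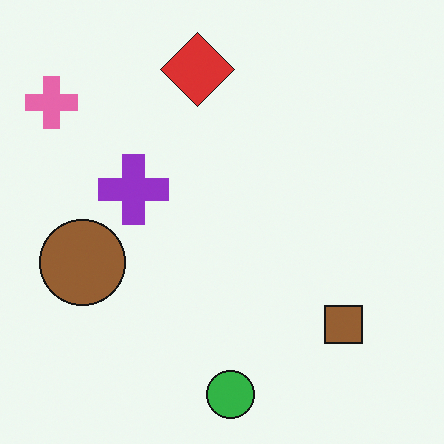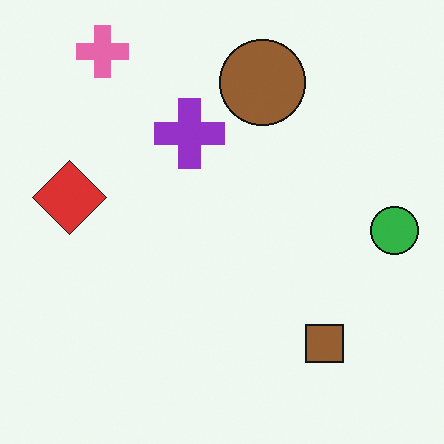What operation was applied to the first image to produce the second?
The second image is the first transposed (reflected across the top-left ↔ bottom-right diagonal).

Shapes have swapped their row and column positions — what was in the top-right is now in the bottom-left — a diagonal reflection.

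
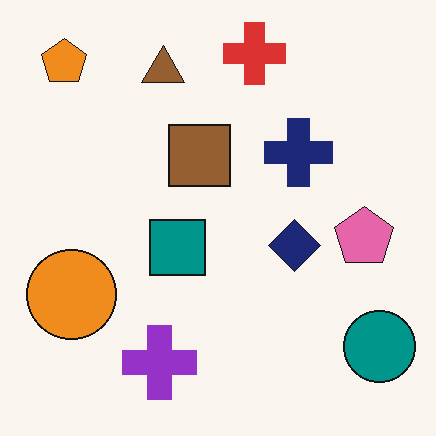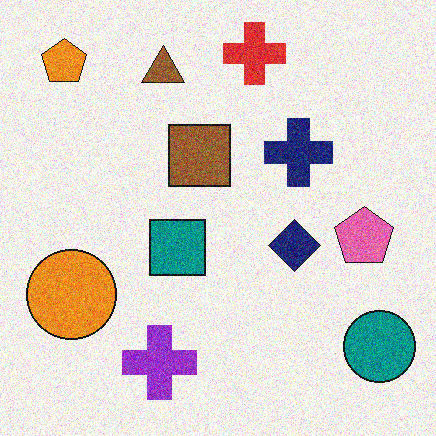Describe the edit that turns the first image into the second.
The image was degraded with moderate additive noise.

Random speckle covers the whole image, including the flat background.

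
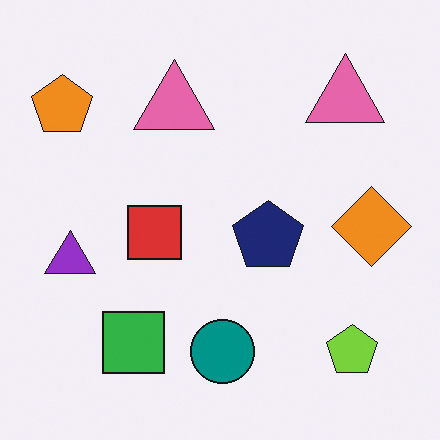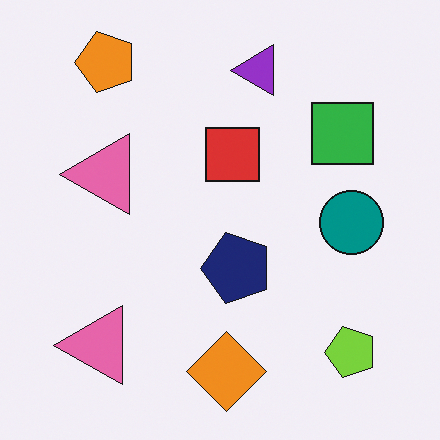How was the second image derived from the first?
It was transposed (reflected across the top-left ↔ bottom-right diagonal).

Shapes have swapped their row and column positions — what was in the top-right is now in the bottom-left — a diagonal reflection.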